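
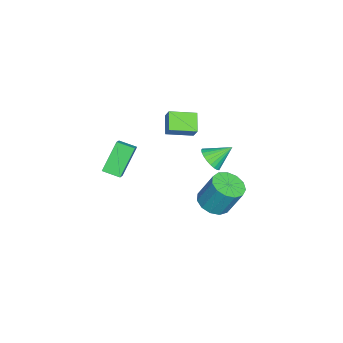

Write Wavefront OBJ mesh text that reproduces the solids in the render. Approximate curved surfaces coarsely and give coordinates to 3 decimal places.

v 4.006 -3.648 0.153
v 2.784 -3.077 1.789
v 4.105 -2.583 -0.144
v 2.883 -2.013 1.492
v 4.957 -3.547 0.828
v 3.735 -2.977 2.464
v 5.056 -2.483 0.531
v 3.834 -1.912 2.167
v 0.457 1.763 -0.984
v 1.271 2.121 -1.02
v -0.017 2.937 -0.056
v 1.118 2.273 -1.292
v 0.864 2.348 -1.517
v 0.548 2.334 -1.66
v 0.219 2.233 -1.701
v -0.075 2.06 -1.632
v -0.287 1.842 -1.465
v -0.386 1.612 -1.225
v -0.357 1.405 -0.947
v -0.204 1.252 -0.676
v 0.05 1.177 -0.451
v 0.366 1.192 -0.307
v 0.696 1.293 -0.267
v 0.989 1.465 -0.335
v 1.202 1.683 -0.503
v 1.301 1.913 -0.743
v 1.799 -0.622 3.625
v 2.234 -0.306 4.397
v 1.26 0.885 3.313
v 1.695 1.2 4.085
v 2.885 -0.38 2.915
v 3.32 -0.065 3.687
v 2.346 1.126 2.603
v 2.781 1.442 3.375
v 0.68 2.013 -4.694
v 1.615 1.488 -4.499
v 1.734 2.401 -2.611
v 0.8 2.927 -2.806
v 1.768 2.02 -4.765
v 1.887 2.933 -2.878
v 1.575 2.549 -5.009
v 1.695 3.462 -3.122
v 1.099 2.909 -5.153
v 1.218 3.822 -3.266
v 0.489 2.984 -5.151
v 0.608 3.897 -3.264
v -0.06 2.751 -5.004
v 0.06 3.664 -3.116
v -0.374 2.284 -4.758
v -0.254 3.197 -2.871
v -0.353 1.731 -4.492
v -0.234 2.644 -2.604
v -0.004 1.268 -4.29
v 0.115 2.181 -2.402
v 0.562 1.041 -4.216
v 0.681 1.954 -2.328
v 1.166 1.123 -4.294
v 1.285 2.036 -2.406
f 2 4 1
f 5 2 1
f 1 4 3
f 3 5 1
f 2 8 4
f 6 2 5
f 6 8 2
f 4 8 3
f 7 5 3
f 3 8 7
f 7 6 5
f 8 6 7
f 10 9 12
f 10 12 11
f 12 9 13
f 12 13 11
f 13 9 14
f 13 14 11
f 14 9 15
f 14 15 11
f 15 9 16
f 15 16 11
f 16 9 17
f 16 17 11
f 17 9 18
f 17 18 11
f 18 9 19
f 18 19 11
f 19 9 20
f 19 20 11
f 20 9 21
f 20 21 11
f 21 9 22
f 21 22 11
f 22 9 23
f 22 23 11
f 23 9 24
f 23 24 11
f 24 9 25
f 24 25 11
f 25 9 26
f 25 26 11
f 26 9 10
f 26 10 11
f 28 30 27
f 31 28 27
f 27 30 29
f 29 31 27
f 28 34 30
f 32 28 31
f 32 34 28
f 30 34 29
f 33 31 29
f 29 34 33
f 33 32 31
f 34 32 33
f 36 35 39
f 36 39 37
f 37 39 40
f 37 40 38
f 39 35 41
f 39 41 40
f 40 41 42
f 40 42 38
f 41 35 43
f 41 43 42
f 42 43 44
f 42 44 38
f 43 35 45
f 43 45 44
f 44 45 46
f 44 46 38
f 45 35 47
f 45 47 46
f 46 47 48
f 46 48 38
f 47 35 49
f 47 49 48
f 48 49 50
f 48 50 38
f 49 35 51
f 49 51 50
f 50 51 52
f 50 52 38
f 51 35 53
f 51 53 52
f 52 53 54
f 52 54 38
f 53 35 55
f 53 55 54
f 54 55 56
f 54 56 38
f 55 35 57
f 55 57 56
f 56 57 58
f 56 58 38
f 57 35 36
f 57 36 58
f 58 36 37
f 58 37 38



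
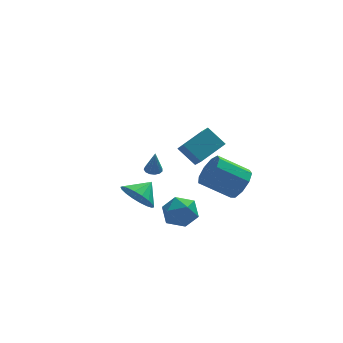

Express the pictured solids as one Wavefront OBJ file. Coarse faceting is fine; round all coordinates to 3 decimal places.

v 1.002 2.601 -0.58
v 1.462 2.387 -0.639
v 1.078 2.379 0.82
v 1.507 2.668 -0.597
v 1.393 2.927 -0.55
v 1.154 3.083 -0.512
v 0.867 3.085 -0.497
v 0.623 2.934 -0.507
v 0.499 2.677 -0.541
v 0.535 2.395 -0.587
v 0.719 2.179 -0.632
v 0.993 2.097 -0.659
v 1.27 2.174 -0.662
v -0.857 -3.135 1.269
v -0.15 -3.325 0.503
v -0.003 -2.545 1.911
v -0.337 -2.912 0.373
v -0.627 -2.544 0.42
v -0.963 -2.292 0.635
v -1.278 -2.207 0.977
v -1.509 -2.306 1.376
v -1.611 -2.569 1.753
v -1.564 -2.945 2.036
v -1.377 -3.357 2.166
v -1.086 -3.726 2.119
v -0.751 -3.978 1.903
v -0.436 -4.063 1.562
v -0.205 -3.964 1.163
v -0.102 -3.7 0.785
v 2.385 2.888 0.736
v 2.537 2.05 1.508
v 3.9 3.767 1.391
v 4.052 2.929 2.164
v 3.208 2.171 -0.204
v 3.36 1.333 0.569
v 4.723 3.05 0.452
v 4.875 2.212 1.224
v 1.402 -2.481 0.262
v 2.045 -3.006 -0.383
v 0.535 -3.914 0.563
v 1.178 -4.439 -0.082
v 1.537 -4.077 0.837
v 2.073 -3.191 0.651
v 0.507 -3.729 -0.471
v 1.043 -2.843 -0.657
v 1.492 -3.777 -0.837
v 2.129 -3.992 -0.028
v 0.451 -2.928 0.208
v 1.088 -3.143 1.017
v 4.301 -3.943 2.109
v 4.853 -3.432 2.768
v 3.271 -3.067 3.811
v 2.719 -3.577 3.151
v 4.627 -3.012 2.278
v 3.045 -2.647 3.32
v 4.248 -3.028 1.708
v 2.666 -2.663 2.751
v 3.894 -3.471 1.326
v 2.312 -3.106 2.369
v 3.731 -4.135 1.31
v 2.148 -3.77 2.353
v 3.834 -4.709 1.668
v 2.252 -4.344 2.711
v 4.156 -4.924 2.232
v 2.573 -4.559 3.274
v 4.546 -4.68 2.738
v 2.963 -4.315 3.781
v 4.821 -4.091 2.95
v 3.239 -3.726 3.993
f 2 1 4
f 2 4 3
f 4 1 5
f 4 5 3
f 5 1 6
f 5 6 3
f 6 1 7
f 6 7 3
f 7 1 8
f 7 8 3
f 8 1 9
f 8 9 3
f 9 1 10
f 9 10 3
f 10 1 11
f 10 11 3
f 11 1 12
f 11 12 3
f 12 1 13
f 12 13 3
f 13 1 2
f 13 2 3
f 15 14 17
f 15 17 16
f 17 14 18
f 17 18 16
f 18 14 19
f 18 19 16
f 19 14 20
f 19 20 16
f 20 14 21
f 20 21 16
f 21 14 22
f 21 22 16
f 22 14 23
f 22 23 16
f 23 14 24
f 23 24 16
f 24 14 25
f 24 25 16
f 25 14 26
f 25 26 16
f 26 14 27
f 26 27 16
f 27 14 28
f 27 28 16
f 28 14 29
f 28 29 16
f 29 14 15
f 29 15 16
f 31 33 30
f 34 31 30
f 30 33 32
f 32 34 30
f 31 37 33
f 35 31 34
f 35 37 31
f 33 37 32
f 36 34 32
f 32 37 36
f 36 35 34
f 37 35 36
f 38 49 43
f 38 43 39
f 38 39 45
f 38 45 48
f 38 48 49
f 39 43 47
f 43 49 42
f 49 48 40
f 48 45 44
f 45 39 46
f 41 47 42
f 41 42 40
f 41 40 44
f 41 44 46
f 41 46 47
f 42 47 43
f 40 42 49
f 44 40 48
f 46 44 45
f 47 46 39
f 51 50 54
f 51 54 52
f 52 54 55
f 52 55 53
f 54 50 56
f 54 56 55
f 55 56 57
f 55 57 53
f 56 50 58
f 56 58 57
f 57 58 59
f 57 59 53
f 58 50 60
f 58 60 59
f 59 60 61
f 59 61 53
f 60 50 62
f 60 62 61
f 61 62 63
f 61 63 53
f 62 50 64
f 62 64 63
f 63 64 65
f 63 65 53
f 64 50 66
f 64 66 65
f 65 66 67
f 65 67 53
f 66 50 68
f 66 68 67
f 67 68 69
f 67 69 53
f 68 50 51
f 68 51 69
f 69 51 52
f 69 52 53



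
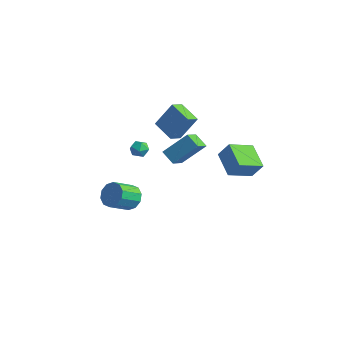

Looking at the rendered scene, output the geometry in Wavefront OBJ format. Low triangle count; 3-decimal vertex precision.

v 3.345 -0.601 2.442
v 3.807 -1.609 2.973
v 2.475 -0.684 3.04
v 2.937 -1.693 3.572
v 4.203 0.533 3.848
v 4.665 -0.476 4.38
v 3.333 0.449 4.447
v 3.795 -0.559 4.978
v 0.363 1.641 2.407
v 0.51 0.779 2.722
v -1.126 1.621 3.046
v -0.979 0.759 3.361
v 1.079 2.381 4.099
v 1.226 1.519 4.414
v -0.41 2.361 4.738
v -0.263 1.499 5.053
v -3.302 0.574 -4.216
v -2.913 0.132 -4.987
v -2.908 -1.316 -4.154
v -3.298 -0.874 -3.384
v -2.465 0.332 -4.642
v -2.46 -1.116 -3.809
v -2.337 0.624 -4.134
v -2.332 -0.823 -3.302
v -2.578 0.897 -3.658
v -2.573 -0.55 -2.826
v -3.096 1.047 -3.395
v -3.091 -0.401 -2.562
v -3.692 1.016 -3.446
v -3.687 -0.432 -2.613
v -4.14 0.816 -3.791
v -4.135 -0.632 -2.958
v -4.268 0.523 -4.298
v -4.263 -0.924 -3.466
v -4.027 0.25 -4.774
v -4.022 -1.197 -3.942
v -3.509 0.101 -5.038
v -3.504 -1.347 -4.205
v 0.686 -1.055 2.35
v 1.106 -1.28 2.811
v 0.014 -1.86 2.569
v 0.434 -2.085 3.03
v 0.109 -1.515 3.127
v 0.525 -1.018 2.991
v 0.595 -2.122 2.389
v 1.011 -1.625 2.253
v 1.049 -1.939 2.835
v 0.749 -1.564 3.291
v 0.371 -1.576 2.089
v 0.071 -1.201 2.545
v 2.508 2.796 1.559
v 3.188 3.079 2.63
v 2.737 4.461 0.974
v 3.417 4.744 2.044
v 4.083 2.276 0.696
v 4.763 2.559 1.766
v 4.312 3.941 0.11
v 4.992 4.224 1.181
f 2 4 1
f 5 2 1
f 1 4 3
f 3 5 1
f 2 8 4
f 6 2 5
f 6 8 2
f 4 8 3
f 7 5 3
f 3 8 7
f 7 6 5
f 8 6 7
f 10 12 9
f 13 10 9
f 9 12 11
f 11 13 9
f 10 16 12
f 14 10 13
f 14 16 10
f 12 16 11
f 15 13 11
f 11 16 15
f 15 14 13
f 16 14 15
f 18 17 21
f 18 21 19
f 19 21 22
f 19 22 20
f 21 17 23
f 21 23 22
f 22 23 24
f 22 24 20
f 23 17 25
f 23 25 24
f 24 25 26
f 24 26 20
f 25 17 27
f 25 27 26
f 26 27 28
f 26 28 20
f 27 17 29
f 27 29 28
f 28 29 30
f 28 30 20
f 29 17 31
f 29 31 30
f 30 31 32
f 30 32 20
f 31 17 33
f 31 33 32
f 32 33 34
f 32 34 20
f 33 17 35
f 33 35 34
f 34 35 36
f 34 36 20
f 35 17 37
f 35 37 36
f 36 37 38
f 36 38 20
f 37 17 18
f 37 18 38
f 38 18 19
f 38 19 20
f 39 50 44
f 39 44 40
f 39 40 46
f 39 46 49
f 39 49 50
f 40 44 48
f 44 50 43
f 50 49 41
f 49 46 45
f 46 40 47
f 42 48 43
f 42 43 41
f 42 41 45
f 42 45 47
f 42 47 48
f 43 48 44
f 41 43 50
f 45 41 49
f 47 45 46
f 48 47 40
f 52 54 51
f 55 52 51
f 51 54 53
f 53 55 51
f 52 58 54
f 56 52 55
f 56 58 52
f 54 58 53
f 57 55 53
f 53 58 57
f 57 56 55
f 58 56 57



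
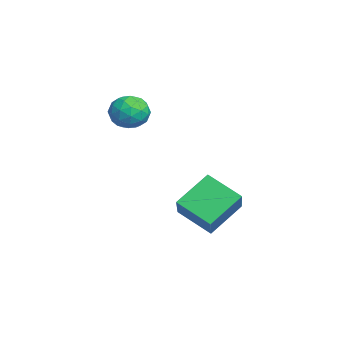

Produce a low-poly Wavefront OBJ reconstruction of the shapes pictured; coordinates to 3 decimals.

v -3.402 0.145 0.857
v -3.041 -0.074 1.585
v -2.919 -0.986 0.275
v -2.558 -1.205 1.003
v -3.396 -1.214 0.93
v -3.694 -0.514 1.29
v -2.266 -0.546 0.57
v -2.564 0.154 0.93
v -2.338 -0.501 1.407
v -3.037 -0.914 1.629
v -2.923 -0.146 0.231
v -3.622 -0.559 0.453
v -3.264 0.135 1.272
v -2.696 -1.195 0.588
v -3.188 -1.2 0.545
v -2.976 -1.329 0.973
v -3.648 -0.124 1.099
v -3.436 -0.253 1.526
v -3.644 -0.923 1.142
v -2.524 -0.807 0.334
v -2.312 -0.936 0.761
v -2.984 0.269 0.887
v -2.772 0.14 1.315
v -2.316 -0.137 0.718
v -2.639 -0.245 1.595
v -2.355 -0.91 1.253
v -2.183 -0.522 0.999
v -2.359 -0.111 1.21
v -3.049 -0.488 1.726
v -2.765 -1.153 1.384
v -3.258 -1.158 1.341
v -3.433 -0.747 1.553
v -2.636 -0.739 1.622
v -3.195 0.093 0.476
v -2.911 -0.572 0.134
v -2.527 -0.313 0.307
v -2.702 0.098 0.519
v -3.605 -0.15 0.607
v -3.321 -0.815 0.265
v -3.601 -0.949 0.65
v -3.777 -0.538 0.861
v -3.324 -0.321 0.238
v -1.328 1.12 -3.596
v 0.091 0.944 -2.47
v -2.014 2.323 -2.543
v -0.595 2.148 -1.417
v -0.545 2.272 -4.403
v 0.874 2.097 -3.277
v -1.231 3.476 -3.35
v 0.188 3.3 -2.224
f 1 38 17
f 38 12 41
f 17 41 6
f 38 41 17
f 1 17 13
f 17 6 18
f 13 18 2
f 17 18 13
f 1 13 22
f 13 2 23
f 22 23 8
f 13 23 22
f 1 22 34
f 22 8 37
f 34 37 11
f 22 37 34
f 1 34 38
f 34 11 42
f 38 42 12
f 34 42 38
f 2 18 29
f 18 6 32
f 29 32 10
f 18 32 29
f 6 41 19
f 41 12 40
f 19 40 5
f 41 40 19
f 12 42 39
f 42 11 35
f 39 35 3
f 42 35 39
f 11 37 36
f 37 8 24
f 36 24 7
f 37 24 36
f 8 23 28
f 23 2 25
f 28 25 9
f 23 25 28
f 4 30 16
f 30 10 31
f 16 31 5
f 30 31 16
f 4 16 14
f 16 5 15
f 14 15 3
f 16 15 14
f 4 14 21
f 14 3 20
f 21 20 7
f 14 20 21
f 4 21 26
f 21 7 27
f 26 27 9
f 21 27 26
f 4 26 30
f 26 9 33
f 30 33 10
f 26 33 30
f 5 31 19
f 31 10 32
f 19 32 6
f 31 32 19
f 3 15 39
f 15 5 40
f 39 40 12
f 15 40 39
f 7 20 36
f 20 3 35
f 36 35 11
f 20 35 36
f 9 27 28
f 27 7 24
f 28 24 8
f 27 24 28
f 10 33 29
f 33 9 25
f 29 25 2
f 33 25 29
f 44 46 43
f 47 44 43
f 43 46 45
f 45 47 43
f 44 50 46
f 48 44 47
f 48 50 44
f 46 50 45
f 49 47 45
f 45 50 49
f 49 48 47
f 50 48 49



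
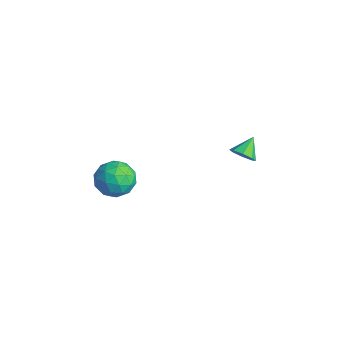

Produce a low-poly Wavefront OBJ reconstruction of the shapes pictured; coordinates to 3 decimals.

v -2.573 -2.498 0.137
v -1.575 -2.743 0.595
v -2.825 -4.257 -0.255
v -1.827 -4.502 0.203
v -2.679 -4.166 0.857
v -2.524 -3.079 1.099
v -1.876 -3.921 -0.759
v -1.721 -2.834 -0.517
v -1.145 -3.623 0.042
v -1.641 -3.774 1.04
v -2.759 -3.226 -0.7
v -3.255 -3.377 0.298
v -2.052 -2.466 0.4
v -2.348 -4.534 -0.06
v -2.849 -4.337 0.324
v -2.263 -4.481 0.593
v -2.609 -2.663 0.696
v -2.023 -2.807 0.966
v -2.672 -3.644 1.119
v -2.377 -4.193 -0.626
v -1.791 -4.337 -0.356
v -2.137 -2.519 -0.253
v -1.551 -2.663 0.016
v -1.728 -3.356 -0.779
v -1.212 -3.127 0.345
v -1.361 -4.161 0.114
v -1.39 -3.82 -0.451
v -1.298 -3.181 -0.309
v -1.504 -3.216 0.932
v -1.652 -4.25 0.701
v -2.153 -4.053 1.085
v -2.062 -3.413 1.227
v -1.251 -3.733 0.606
v -2.748 -2.75 -0.361
v -2.896 -3.784 -0.592
v -2.338 -3.587 -0.887
v -2.247 -2.947 -0.745
v -3.039 -2.839 0.226
v -3.188 -3.873 -0.005
v -3.102 -3.819 0.649
v -3.01 -3.18 0.791
v -3.149 -3.267 -0.266
v -0.773 2.847 0.416
v -0.105 3.009 0.659
v -1.247 3.733 1.124
v -0.243 3.3 0.203
v -0.691 3.326 -0.129
v -1.188 3.071 -0.142
v -1.442 2.684 0.172
v -1.304 2.393 0.628
v -0.855 2.367 0.96
v -0.358 2.623 0.973
f 1 38 17
f 38 12 41
f 17 41 6
f 38 41 17
f 1 17 13
f 17 6 18
f 13 18 2
f 17 18 13
f 1 13 22
f 13 2 23
f 22 23 8
f 13 23 22
f 1 22 34
f 22 8 37
f 34 37 11
f 22 37 34
f 1 34 38
f 34 11 42
f 38 42 12
f 34 42 38
f 2 18 29
f 18 6 32
f 29 32 10
f 18 32 29
f 6 41 19
f 41 12 40
f 19 40 5
f 41 40 19
f 12 42 39
f 42 11 35
f 39 35 3
f 42 35 39
f 11 37 36
f 37 8 24
f 36 24 7
f 37 24 36
f 8 23 28
f 23 2 25
f 28 25 9
f 23 25 28
f 4 30 16
f 30 10 31
f 16 31 5
f 30 31 16
f 4 16 14
f 16 5 15
f 14 15 3
f 16 15 14
f 4 14 21
f 14 3 20
f 21 20 7
f 14 20 21
f 4 21 26
f 21 7 27
f 26 27 9
f 21 27 26
f 4 26 30
f 26 9 33
f 30 33 10
f 26 33 30
f 5 31 19
f 31 10 32
f 19 32 6
f 31 32 19
f 3 15 39
f 15 5 40
f 39 40 12
f 15 40 39
f 7 20 36
f 20 3 35
f 36 35 11
f 20 35 36
f 9 27 28
f 27 7 24
f 28 24 8
f 27 24 28
f 10 33 29
f 33 9 25
f 29 25 2
f 33 25 29
f 44 43 46
f 44 46 45
f 46 43 47
f 46 47 45
f 47 43 48
f 47 48 45
f 48 43 49
f 48 49 45
f 49 43 50
f 49 50 45
f 50 43 51
f 50 51 45
f 51 43 52
f 51 52 45
f 52 43 44
f 52 44 45



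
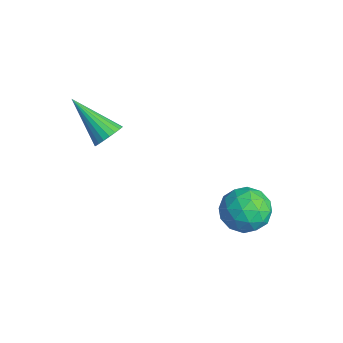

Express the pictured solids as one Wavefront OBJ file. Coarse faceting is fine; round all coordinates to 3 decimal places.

v -0.347 4.647 -1.812
v 0.533 4.611 -2.157
v -0.073 3.389 -0.983
v 0.807 3.353 -1.328
v 0.559 4.047 -0.734
v 0.39 4.824 -1.246
v 0.07 3.176 -1.894
v -0.099 3.953 -2.406
v 0.791 3.702 -2.208
v 1.094 4.241 -1.49
v -0.634 3.759 -1.65
v -0.331 4.298 -0.932
v 0.069 4.74 -2.057
v 0.391 3.26 -1.083
v 0.245 3.668 -0.734
v 0.763 3.647 -0.936
v -0.015 4.865 -1.522
v 0.502 4.844 -1.724
v 0.518 4.512 -0.888
v -0.042 3.156 -1.416
v 0.475 3.135 -1.618
v -0.303 4.353 -2.204
v 0.215 4.332 -2.406
v -0.058 3.488 -2.252
v 0.738 4.184 -2.29
v 0.899 3.445 -1.803
v 0.466 3.341 -2.135
v 0.366 3.798 -2.436
v 0.916 4.501 -1.868
v 1.077 3.761 -1.381
v 0.931 4.169 -1.032
v 0.832 4.626 -1.333
v 1.067 3.966 -1.898
v -0.617 4.239 -1.759
v -0.456 3.499 -1.272
v -0.372 3.374 -1.807
v -0.471 3.831 -2.108
v -0.439 4.555 -1.337
v -0.278 3.816 -0.85
v 0.094 4.202 -0.704
v -0.006 4.659 -1.005
v -0.607 4.034 -1.242
v -2.174 0.137 1.651
v -1.756 0.018 2.049
v -3.486 -0.657 2.789
v -1.83 0.241 2.119
v -1.964 0.446 2.108
v -2.135 0.598 2.018
v -2.312 0.67 1.864
v -2.465 0.65 1.674
v -2.568 0.542 1.479
v -2.603 0.363 1.314
v -2.564 0.146 1.208
v -2.457 -0.073 1.178
v -2.302 -0.255 1.229
v -2.124 -0.37 1.354
v -1.955 -0.397 1.53
v -1.824 -0.331 1.727
v -1.754 -0.185 1.91
f 1 38 17
f 38 12 41
f 17 41 6
f 38 41 17
f 1 17 13
f 17 6 18
f 13 18 2
f 17 18 13
f 1 13 22
f 13 2 23
f 22 23 8
f 13 23 22
f 1 22 34
f 22 8 37
f 34 37 11
f 22 37 34
f 1 34 38
f 34 11 42
f 38 42 12
f 34 42 38
f 2 18 29
f 18 6 32
f 29 32 10
f 18 32 29
f 6 41 19
f 41 12 40
f 19 40 5
f 41 40 19
f 12 42 39
f 42 11 35
f 39 35 3
f 42 35 39
f 11 37 36
f 37 8 24
f 36 24 7
f 37 24 36
f 8 23 28
f 23 2 25
f 28 25 9
f 23 25 28
f 4 30 16
f 30 10 31
f 16 31 5
f 30 31 16
f 4 16 14
f 16 5 15
f 14 15 3
f 16 15 14
f 4 14 21
f 14 3 20
f 21 20 7
f 14 20 21
f 4 21 26
f 21 7 27
f 26 27 9
f 21 27 26
f 4 26 30
f 26 9 33
f 30 33 10
f 26 33 30
f 5 31 19
f 31 10 32
f 19 32 6
f 31 32 19
f 3 15 39
f 15 5 40
f 39 40 12
f 15 40 39
f 7 20 36
f 20 3 35
f 36 35 11
f 20 35 36
f 9 27 28
f 27 7 24
f 28 24 8
f 27 24 28
f 10 33 29
f 33 9 25
f 29 25 2
f 33 25 29
f 44 43 46
f 44 46 45
f 46 43 47
f 46 47 45
f 47 43 48
f 47 48 45
f 48 43 49
f 48 49 45
f 49 43 50
f 49 50 45
f 50 43 51
f 50 51 45
f 51 43 52
f 51 52 45
f 52 43 53
f 52 53 45
f 53 43 54
f 53 54 45
f 54 43 55
f 54 55 45
f 55 43 56
f 55 56 45
f 56 43 57
f 56 57 45
f 57 43 58
f 57 58 45
f 58 43 59
f 58 59 45
f 59 43 44
f 59 44 45



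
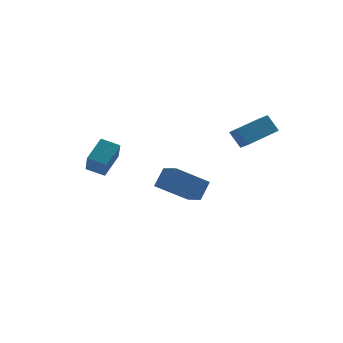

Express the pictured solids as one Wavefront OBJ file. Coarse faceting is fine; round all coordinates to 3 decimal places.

v 2.604 2.686 -3.896
v 0.836 2.946 -2.7
v 2.416 3.987 -4.457
v 0.648 4.247 -3.262
v 3.312 3.193 -2.958
v 1.544 3.453 -1.763
v 3.124 4.494 -3.52
v 1.356 4.754 -2.324
v 2.451 -1.376 2.742
v 2.577 -2.028 3.206
v 4.32 -0.743 3.123
v 4.446 -1.395 3.587
v 2.814 -1.925 1.873
v 2.94 -2.577 2.337
v 4.683 -1.292 2.254
v 4.809 -1.944 2.718
v -3.332 3.358 -0.914
v -3.519 2.511 0.26
v -2.298 4.242 -0.11
v -2.486 3.395 1.063
v -2.534 2.725 -1.243
v -2.722 1.878 -0.07
v -1.501 3.609 -0.44
v -1.688 2.762 0.734
f 2 4 1
f 5 2 1
f 1 4 3
f 3 5 1
f 2 8 4
f 6 2 5
f 6 8 2
f 4 8 3
f 7 5 3
f 3 8 7
f 7 6 5
f 8 6 7
f 10 12 9
f 13 10 9
f 9 12 11
f 11 13 9
f 10 16 12
f 14 10 13
f 14 16 10
f 12 16 11
f 15 13 11
f 11 16 15
f 15 14 13
f 16 14 15
f 18 20 17
f 21 18 17
f 17 20 19
f 19 21 17
f 18 24 20
f 22 18 21
f 22 24 18
f 20 24 19
f 23 21 19
f 19 24 23
f 23 22 21
f 24 22 23



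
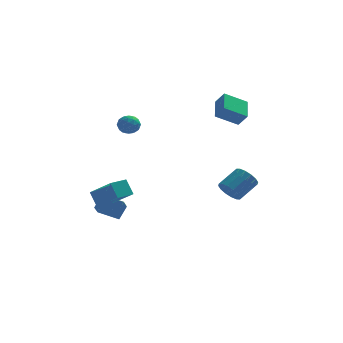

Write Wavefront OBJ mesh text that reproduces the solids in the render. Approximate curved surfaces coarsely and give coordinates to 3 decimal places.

v -2.645 0.969 2.667
v -2.323 0.616 3.171
v -3.017 0.004 2.229
v -2.695 -0.349 2.733
v -3.246 0.045 2.883
v -3.016 0.641 3.154
v -2.324 -0.021 2.246
v -2.094 0.575 2.517
v -2.124 0.004 2.911
v -2.694 0.045 3.304
v -2.646 0.575 2.096
v -3.216 0.616 2.489
v -2.452 0.877 2.957
v -2.888 -0.257 2.443
v -3.212 -0.026 2.531
v -3.023 -0.233 2.827
v -2.859 0.892 2.947
v -2.67 0.685 3.243
v -3.212 0.349 3.074
v -2.67 -0.065 2.157
v -2.481 -0.272 2.453
v -2.317 0.853 2.573
v -2.128 0.646 2.869
v -2.128 0.271 2.326
v -2.145 0.31 3.1
v -2.364 -0.257 2.843
v -2.146 -0.064 2.557
v -2.011 0.286 2.716
v -2.48 0.335 3.332
v -2.699 -0.233 3.075
v -3.023 -0.001 3.163
v -2.888 0.349 3.322
v -2.364 -0.025 3.179
v -2.641 0.853 2.325
v -2.86 0.285 2.068
v -2.452 0.271 2.078
v -2.317 0.621 2.237
v -2.976 0.877 2.557
v -3.195 0.31 2.3
v -3.329 0.334 2.684
v -3.194 0.684 2.843
v -2.976 0.645 2.221
v 2.876 0.754 -2.586
v 3.282 0.955 -3.258
v 4.29 1.767 -2.405
v 3.884 1.566 -1.734
v 2.997 1.258 -3.209
v 4.004 2.07 -2.356
v 2.679 1.426 -2.993
v 3.686 2.238 -2.14
v 2.414 1.414 -2.668
v 3.421 2.226 -1.816
v 2.273 1.225 -2.322
v 3.28 2.037 -1.469
v 2.293 0.91 -2.046
v 3.301 1.722 -1.193
v 2.47 0.553 -1.915
v 3.478 1.365 -1.062
v 2.756 0.25 -1.964
v 3.763 1.062 -1.111
v 3.074 0.082 -2.18
v 4.081 0.894 -1.327
v 3.339 0.094 -2.504
v 4.346 0.906 -1.652
v 3.48 0.283 -2.851
v 4.487 1.095 -1.998
v 3.459 0.598 -3.127
v 4.467 1.41 -2.274
v -4.657 -3.427 -0.958
v -3.5 -4.773 0.256
v -3.867 -2.751 -0.961
v -2.71 -4.097 0.253
v -4.27 -3.883 -1.833
v -3.113 -5.229 -0.619
v -3.48 -3.207 -1.836
v -2.323 -4.553 -0.622
v 3.398 2.376 1.975
v 2.078 2.089 2.714
v 3.449 3.806 2.623
v 2.129 3.518 3.361
v 3.891 2.022 2.719
v 2.571 1.734 3.457
v 3.942 3.451 3.366
v 2.622 3.164 4.105
v -3.233 -0.152 -4.348
v -3.359 -1.335 -3.501
v -4.433 0.247 -3.969
v -4.559 -0.935 -3.122
v -2.821 0.355 -3.578
v -2.947 -0.827 -2.731
v -4.021 0.755 -3.199
v -4.147 -0.428 -2.352
f 1 38 17
f 38 12 41
f 17 41 6
f 38 41 17
f 1 17 13
f 17 6 18
f 13 18 2
f 17 18 13
f 1 13 22
f 13 2 23
f 22 23 8
f 13 23 22
f 1 22 34
f 22 8 37
f 34 37 11
f 22 37 34
f 1 34 38
f 34 11 42
f 38 42 12
f 34 42 38
f 2 18 29
f 18 6 32
f 29 32 10
f 18 32 29
f 6 41 19
f 41 12 40
f 19 40 5
f 41 40 19
f 12 42 39
f 42 11 35
f 39 35 3
f 42 35 39
f 11 37 36
f 37 8 24
f 36 24 7
f 37 24 36
f 8 23 28
f 23 2 25
f 28 25 9
f 23 25 28
f 4 30 16
f 30 10 31
f 16 31 5
f 30 31 16
f 4 16 14
f 16 5 15
f 14 15 3
f 16 15 14
f 4 14 21
f 14 3 20
f 21 20 7
f 14 20 21
f 4 21 26
f 21 7 27
f 26 27 9
f 21 27 26
f 4 26 30
f 26 9 33
f 30 33 10
f 26 33 30
f 5 31 19
f 31 10 32
f 19 32 6
f 31 32 19
f 3 15 39
f 15 5 40
f 39 40 12
f 15 40 39
f 7 20 36
f 20 3 35
f 36 35 11
f 20 35 36
f 9 27 28
f 27 7 24
f 28 24 8
f 27 24 28
f 10 33 29
f 33 9 25
f 29 25 2
f 33 25 29
f 44 43 47
f 44 47 45
f 45 47 48
f 45 48 46
f 47 43 49
f 47 49 48
f 48 49 50
f 48 50 46
f 49 43 51
f 49 51 50
f 50 51 52
f 50 52 46
f 51 43 53
f 51 53 52
f 52 53 54
f 52 54 46
f 53 43 55
f 53 55 54
f 54 55 56
f 54 56 46
f 55 43 57
f 55 57 56
f 56 57 58
f 56 58 46
f 57 43 59
f 57 59 58
f 58 59 60
f 58 60 46
f 59 43 61
f 59 61 60
f 60 61 62
f 60 62 46
f 61 43 63
f 61 63 62
f 62 63 64
f 62 64 46
f 63 43 65
f 63 65 64
f 64 65 66
f 64 66 46
f 65 43 67
f 65 67 66
f 66 67 68
f 66 68 46
f 67 43 44
f 67 44 68
f 68 44 45
f 68 45 46
f 70 72 69
f 73 70 69
f 69 72 71
f 71 73 69
f 70 76 72
f 74 70 73
f 74 76 70
f 72 76 71
f 75 73 71
f 71 76 75
f 75 74 73
f 76 74 75
f 78 80 77
f 81 78 77
f 77 80 79
f 79 81 77
f 78 84 80
f 82 78 81
f 82 84 78
f 80 84 79
f 83 81 79
f 79 84 83
f 83 82 81
f 84 82 83
f 86 88 85
f 89 86 85
f 85 88 87
f 87 89 85
f 86 92 88
f 90 86 89
f 90 92 86
f 88 92 87
f 91 89 87
f 87 92 91
f 91 90 89
f 92 90 91



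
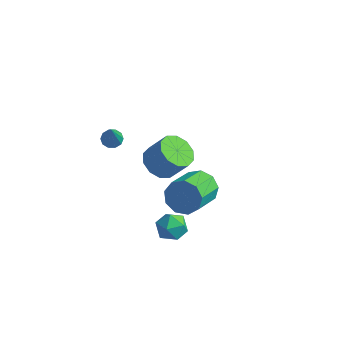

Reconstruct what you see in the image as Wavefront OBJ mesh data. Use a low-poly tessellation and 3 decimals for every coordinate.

v -3.114 -2.4 2.788
v -2.558 -2.384 2.623
v -2.566 -3.22 4.552
v -2.633 -2.076 2.79
v -2.892 -1.891 2.956
v -3.235 -1.901 3.058
v -3.533 -2.102 3.057
v -3.67 -2.417 2.954
v -3.595 -2.725 2.787
v -3.336 -2.909 2.621
v -2.993 -2.899 2.519
v -2.696 -2.699 2.52
v -2.75 1.242 -2.168
v -2.129 0.382 -2.415
v -1.188 0.678 -1.08
v -1.81 1.538 -0.832
v -1.867 0.922 -2.72
v -0.926 1.218 -1.384
v -1.942 1.585 -2.813
v -1.001 1.881 -1.478
v -2.326 2.117 -2.66
v -1.386 2.413 -1.325
v -2.873 2.314 -2.319
v -1.932 2.61 -0.984
v -3.372 2.102 -1.92
v -2.431 2.398 -0.585
v -3.634 1.562 -1.616
v -2.693 1.858 -0.28
v -3.559 0.899 -1.522
v -2.618 1.195 -0.187
v -3.174 0.367 -1.675
v -2.234 0.663 -0.34
v -2.628 0.17 -2.016
v -1.687 0.466 -0.681
v 1.431 -1.275 0.355
v 1.97 -1.61 -0.456
v 2.227 -3.499 0.493
v 1.689 -3.165 1.305
v 2.402 -1.314 0.014
v 2.66 -3.204 0.964
v 2.381 -1.001 0.645
v 2.638 -2.89 1.594
v 1.915 -0.815 1.14
v 2.172 -2.705 2.089
v 1.223 -0.845 1.268
v 1.48 -2.735 2.217
v 0.628 -1.077 0.969
v 0.886 -2.966 1.918
v 0.409 -1.401 0.383
v 0.667 -3.29 1.332
v 0.669 -1.666 -0.216
v 0.926 -3.556 0.733
v 1.285 -1.749 -0.547
v 1.542 -3.638 0.402
v 0.44 -1.251 -2.772
v 0.977 -1.997 -2.596
v -0.457 -2.103 -3.644
v 0.08 -2.849 -3.468
v -0.445 -2.479 -2.787
v 0.11 -1.953 -2.248
v 0.41 -2.147 -3.992
v 0.965 -1.621 -3.453
v 0.959 -2.551 -3.35
v 0.43 -2.756 -2.606
v 0.09 -1.344 -3.634
v -0.439 -1.549 -2.89
f 2 1 4
f 2 4 3
f 4 1 5
f 4 5 3
f 5 1 6
f 5 6 3
f 6 1 7
f 6 7 3
f 7 1 8
f 7 8 3
f 8 1 9
f 8 9 3
f 9 1 10
f 9 10 3
f 10 1 11
f 10 11 3
f 11 1 12
f 11 12 3
f 12 1 2
f 12 2 3
f 14 13 17
f 14 17 15
f 15 17 18
f 15 18 16
f 17 13 19
f 17 19 18
f 18 19 20
f 18 20 16
f 19 13 21
f 19 21 20
f 20 21 22
f 20 22 16
f 21 13 23
f 21 23 22
f 22 23 24
f 22 24 16
f 23 13 25
f 23 25 24
f 24 25 26
f 24 26 16
f 25 13 27
f 25 27 26
f 26 27 28
f 26 28 16
f 27 13 29
f 27 29 28
f 28 29 30
f 28 30 16
f 29 13 31
f 29 31 30
f 30 31 32
f 30 32 16
f 31 13 33
f 31 33 32
f 32 33 34
f 32 34 16
f 33 13 14
f 33 14 34
f 34 14 15
f 34 15 16
f 36 35 39
f 36 39 37
f 37 39 40
f 37 40 38
f 39 35 41
f 39 41 40
f 40 41 42
f 40 42 38
f 41 35 43
f 41 43 42
f 42 43 44
f 42 44 38
f 43 35 45
f 43 45 44
f 44 45 46
f 44 46 38
f 45 35 47
f 45 47 46
f 46 47 48
f 46 48 38
f 47 35 49
f 47 49 48
f 48 49 50
f 48 50 38
f 49 35 51
f 49 51 50
f 50 51 52
f 50 52 38
f 51 35 53
f 51 53 52
f 52 53 54
f 52 54 38
f 53 35 36
f 53 36 54
f 54 36 37
f 54 37 38
f 55 66 60
f 55 60 56
f 55 56 62
f 55 62 65
f 55 65 66
f 56 60 64
f 60 66 59
f 66 65 57
f 65 62 61
f 62 56 63
f 58 64 59
f 58 59 57
f 58 57 61
f 58 61 63
f 58 63 64
f 59 64 60
f 57 59 66
f 61 57 65
f 63 61 62
f 64 63 56



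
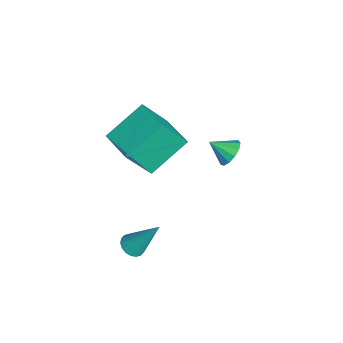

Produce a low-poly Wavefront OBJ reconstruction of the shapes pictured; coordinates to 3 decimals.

v -2.73 2.347 -0.147
v -2.125 2.048 -0.397
v -2.91 1.453 0.487
v -2.02 2.261 -0.067
v -2.141 2.501 0.237
v -2.449 2.692 0.419
v -2.846 2.773 0.421
v -3.207 2.719 0.243
v -3.416 2.547 -0.058
v -3.408 2.311 -0.388
v -3.184 2.087 -0.642
v -2.817 1.944 -0.738
v -2.422 1.93 -0.647
v -2.123 -0.327 2.886
v -1.756 -1.356 4.477
v -0.601 0.459 3.042
v -0.233 -0.571 4.633
v -1.227 -1.829 1.707
v -0.859 -2.859 3.298
v 0.296 -1.044 1.863
v 0.663 -2.073 3.454
v 2.822 -1.876 -0.239
v 3.339 -1.738 -0.435
v 3.178 -0.804 1.459
v 3.194 -1.55 -0.523
v 2.974 -1.426 -0.555
v 2.725 -1.392 -0.524
v 2.495 -1.453 -0.437
v 2.329 -1.598 -0.311
v 2.261 -1.798 -0.171
v 2.304 -2.013 -0.044
v 2.45 -2.202 0.044
v 2.669 -2.325 0.076
v 2.918 -2.36 0.046
v 3.149 -2.299 -0.041
v 3.314 -2.154 -0.168
v 3.382 -1.954 -0.308
f 2 1 4
f 2 4 3
f 4 1 5
f 4 5 3
f 5 1 6
f 5 6 3
f 6 1 7
f 6 7 3
f 7 1 8
f 7 8 3
f 8 1 9
f 8 9 3
f 9 1 10
f 9 10 3
f 10 1 11
f 10 11 3
f 11 1 12
f 11 12 3
f 12 1 13
f 12 13 3
f 13 1 2
f 13 2 3
f 15 17 14
f 18 15 14
f 14 17 16
f 16 18 14
f 15 21 17
f 19 15 18
f 19 21 15
f 17 21 16
f 20 18 16
f 16 21 20
f 20 19 18
f 21 19 20
f 23 22 25
f 23 25 24
f 25 22 26
f 25 26 24
f 26 22 27
f 26 27 24
f 27 22 28
f 27 28 24
f 28 22 29
f 28 29 24
f 29 22 30
f 29 30 24
f 30 22 31
f 30 31 24
f 31 22 32
f 31 32 24
f 32 22 33
f 32 33 24
f 33 22 34
f 33 34 24
f 34 22 35
f 34 35 24
f 35 22 36
f 35 36 24
f 36 22 37
f 36 37 24
f 37 22 23
f 37 23 24



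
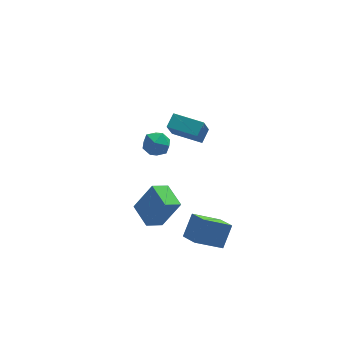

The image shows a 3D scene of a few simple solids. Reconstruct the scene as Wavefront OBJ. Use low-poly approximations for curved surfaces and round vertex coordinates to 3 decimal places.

v -1.45 3.628 -1.212
v -0.637 3.863 -0.742
v -1.043 2.117 -1.158
v -0.23 2.352 -0.688
v -1.088 2.447 -0.25
v -1.339 3.38 -0.283
v -0.341 2.6 -1.617
v -0.592 3.533 -1.65
v 0.048 3.228 -0.993
v -0.414 3.133 -0.147
v -1.266 2.847 -1.753
v -1.728 2.752 -0.907
v 0.317 -1.672 4.037
v 0.877 -1.035 4.528
v -1.112 -0.468 4.106
v -0.552 0.169 4.598
v 0.792 -1.029 2.662
v 1.352 -0.392 3.154
v -0.637 0.175 2.732
v -0.077 0.812 3.223
v -2.57 -1.334 -4.095
v -1.477 -1.424 -2.269
v -2.916 0.275 -3.809
v -1.823 0.185 -1.983
v -1.537 -1.005 -4.697
v -0.444 -1.095 -2.871
v -1.883 0.604 -4.411
v -0.79 0.514 -2.585
v -0.478 -4.112 -3.36
v 0.263 -3.337 -2.186
v -0.835 -2.968 -3.89
v -0.094 -2.193 -2.715
v 1.214 -4.087 -4.445
v 1.955 -3.312 -3.27
v 0.857 -2.943 -4.974
v 1.598 -2.168 -3.8
f 1 12 6
f 1 6 2
f 1 2 8
f 1 8 11
f 1 11 12
f 2 6 10
f 6 12 5
f 12 11 3
f 11 8 7
f 8 2 9
f 4 10 5
f 4 5 3
f 4 3 7
f 4 7 9
f 4 9 10
f 5 10 6
f 3 5 12
f 7 3 11
f 9 7 8
f 10 9 2
f 14 16 13
f 17 14 13
f 13 16 15
f 15 17 13
f 14 20 16
f 18 14 17
f 18 20 14
f 16 20 15
f 19 17 15
f 15 20 19
f 19 18 17
f 20 18 19
f 22 24 21
f 25 22 21
f 21 24 23
f 23 25 21
f 22 28 24
f 26 22 25
f 26 28 22
f 24 28 23
f 27 25 23
f 23 28 27
f 27 26 25
f 28 26 27
f 30 32 29
f 33 30 29
f 29 32 31
f 31 33 29
f 30 36 32
f 34 30 33
f 34 36 30
f 32 36 31
f 35 33 31
f 31 36 35
f 35 34 33
f 36 34 35



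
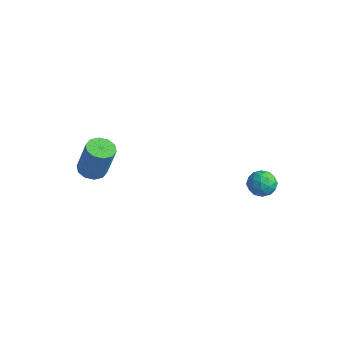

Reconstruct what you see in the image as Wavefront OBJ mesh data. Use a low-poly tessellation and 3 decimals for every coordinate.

v 2.243 4.184 2.196
v 2.627 4.223 2.773
v 2.773 3.237 1.907
v 3.157 3.276 2.484
v 2.479 3.137 2.528
v 2.151 3.722 2.706
v 3.249 3.738 1.974
v 2.921 4.323 2.152
v 3.249 3.948 2.635
v 2.773 3.576 2.978
v 2.627 3.884 1.702
v 2.151 3.512 2.045
v 2.388 4.286 2.51
v 3.012 3.174 2.17
v 2.613 3.092 2.196
v 2.839 3.115 2.535
v 2.108 3.992 2.471
v 2.334 4.015 2.81
v 2.247 3.377 2.665
v 3.066 3.445 1.87
v 3.292 3.468 2.209
v 2.561 4.345 2.145
v 2.787 4.368 2.484
v 3.153 4.083 2.015
v 2.979 4.148 2.768
v 3.291 3.591 2.598
v 3.345 3.863 2.298
v 3.152 4.206 2.403
v 2.7 3.929 2.969
v 3.012 3.373 2.799
v 2.613 3.291 2.825
v 2.42 3.635 2.93
v 3.065 3.767 2.888
v 2.388 4.087 1.881
v 2.7 3.531 1.711
v 2.98 3.825 1.75
v 2.787 4.169 1.855
v 2.109 3.869 2.082
v 2.421 3.312 1.912
v 2.248 3.254 2.277
v 2.055 3.597 2.382
v 2.335 3.693 1.792
v -3.07 -0.775 2.009
v -2.616 -0.316 1.833
v -2.075 -0.205 3.515
v -2.53 -0.665 3.691
v -2.966 -0.118 1.932
v -2.425 -0.007 3.614
v -3.355 -0.171 2.061
v -2.815 -0.061 3.743
v -3.636 -0.455 2.17
v -3.096 -0.345 3.852
v -3.701 -0.862 2.217
v -3.161 -0.751 3.899
v -3.525 -1.235 2.185
v -2.984 -1.124 3.867
v -3.175 -1.433 2.086
v -2.634 -1.322 3.768
v -2.785 -1.379 1.957
v -2.245 -1.269 3.639
v -2.504 -1.095 1.848
v -1.964 -0.985 3.53
v -2.439 -0.689 1.801
v -1.899 -0.578 3.483
f 1 38 17
f 38 12 41
f 17 41 6
f 38 41 17
f 1 17 13
f 17 6 18
f 13 18 2
f 17 18 13
f 1 13 22
f 13 2 23
f 22 23 8
f 13 23 22
f 1 22 34
f 22 8 37
f 34 37 11
f 22 37 34
f 1 34 38
f 34 11 42
f 38 42 12
f 34 42 38
f 2 18 29
f 18 6 32
f 29 32 10
f 18 32 29
f 6 41 19
f 41 12 40
f 19 40 5
f 41 40 19
f 12 42 39
f 42 11 35
f 39 35 3
f 42 35 39
f 11 37 36
f 37 8 24
f 36 24 7
f 37 24 36
f 8 23 28
f 23 2 25
f 28 25 9
f 23 25 28
f 4 30 16
f 30 10 31
f 16 31 5
f 30 31 16
f 4 16 14
f 16 5 15
f 14 15 3
f 16 15 14
f 4 14 21
f 14 3 20
f 21 20 7
f 14 20 21
f 4 21 26
f 21 7 27
f 26 27 9
f 21 27 26
f 4 26 30
f 26 9 33
f 30 33 10
f 26 33 30
f 5 31 19
f 31 10 32
f 19 32 6
f 31 32 19
f 3 15 39
f 15 5 40
f 39 40 12
f 15 40 39
f 7 20 36
f 20 3 35
f 36 35 11
f 20 35 36
f 9 27 28
f 27 7 24
f 28 24 8
f 27 24 28
f 10 33 29
f 33 9 25
f 29 25 2
f 33 25 29
f 44 43 47
f 44 47 45
f 45 47 48
f 45 48 46
f 47 43 49
f 47 49 48
f 48 49 50
f 48 50 46
f 49 43 51
f 49 51 50
f 50 51 52
f 50 52 46
f 51 43 53
f 51 53 52
f 52 53 54
f 52 54 46
f 53 43 55
f 53 55 54
f 54 55 56
f 54 56 46
f 55 43 57
f 55 57 56
f 56 57 58
f 56 58 46
f 57 43 59
f 57 59 58
f 58 59 60
f 58 60 46
f 59 43 61
f 59 61 60
f 60 61 62
f 60 62 46
f 61 43 63
f 61 63 62
f 62 63 64
f 62 64 46
f 63 43 44
f 63 44 64
f 64 44 45
f 64 45 46



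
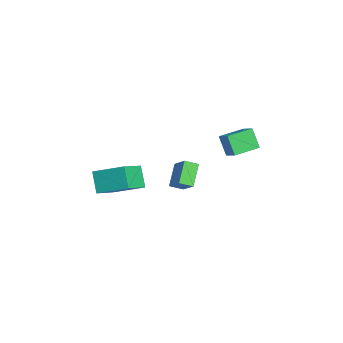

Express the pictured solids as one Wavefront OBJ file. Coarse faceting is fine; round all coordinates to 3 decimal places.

v 1.474 2.756 -0.93
v 1.019 2.359 0.3
v 0.569 4.12 -0.825
v 0.114 3.723 0.405
v 2.186 3.197 -0.525
v 1.731 2.8 0.705
v 1.281 4.561 -0.42
v 0.826 4.164 0.81
v 0.575 -3.59 -2.641
v 1.921 -4.462 -1.941
v 1.28 -1.861 -1.845
v 2.626 -2.733 -1.145
v 1.374 -3.347 -3.875
v 2.72 -4.219 -3.175
v 2.079 -1.618 -3.079
v 3.425 -2.49 -2.379
v 2.876 -0.322 -2.514
v 1.82 -0.027 -1.404
v 2.741 0.438 -2.845
v 1.685 0.733 -1.734
v 3.875 0.207 -1.706
v 2.819 0.502 -0.595
v 3.74 0.967 -2.036
v 2.684 1.262 -0.926
f 2 4 1
f 5 2 1
f 1 4 3
f 3 5 1
f 2 8 4
f 6 2 5
f 6 8 2
f 4 8 3
f 7 5 3
f 3 8 7
f 7 6 5
f 8 6 7
f 10 12 9
f 13 10 9
f 9 12 11
f 11 13 9
f 10 16 12
f 14 10 13
f 14 16 10
f 12 16 11
f 15 13 11
f 11 16 15
f 15 14 13
f 16 14 15
f 18 20 17
f 21 18 17
f 17 20 19
f 19 21 17
f 18 24 20
f 22 18 21
f 22 24 18
f 20 24 19
f 23 21 19
f 19 24 23
f 23 22 21
f 24 22 23



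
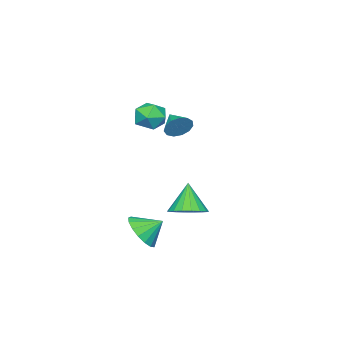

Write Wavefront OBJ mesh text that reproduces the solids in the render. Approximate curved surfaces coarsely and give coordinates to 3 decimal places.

v 2.659 1.304 -3.168
v 3.521 1.732 -2.939
v 2.121 2.036 -2.512
v 3.376 1.969 -3.322
v 3.066 2.054 -3.67
v 2.663 1.967 -3.904
v 2.258 1.729 -3.968
v 1.946 1.393 -3.85
v 1.797 1.037 -3.575
v 1.845 0.742 -3.207
v 2.079 0.576 -2.83
v 2.447 0.577 -2.531
v 2.863 0.744 -2.378
v 3.232 1.04 -2.405
v 3.469 1.397 -2.608
v -3.211 -0.864 0.553
v -2.725 -0.938 1.093
v -3.789 -1.776 0.947
v -3.02 -0.689 1.235
v -3.376 -0.496 1.161
v -3.679 -0.42 0.894
v -3.833 -0.484 0.518
v -3.79 -0.67 0.153
v -3.563 -0.916 -0.085
v -3.224 -1.147 -0.12
v -2.881 -1.287 0.058
v -2.643 -1.293 0.393
v -2.585 -1.163 0.779
v 1.894 3.183 -1.701
v 2.652 3.395 -1.286
v 1.266 2.757 -0.339
v 2.447 3.734 -1.274
v 2.133 3.964 -1.347
v 1.771 4.039 -1.49
v 1.434 3.944 -1.675
v 1.188 3.699 -1.866
v 1.082 3.352 -2.023
v 1.136 2.971 -2.117
v 1.341 2.632 -2.129
v 1.655 2.402 -2.056
v 2.017 2.327 -1.912
v 2.354 2.422 -1.727
v 2.6 2.667 -1.537
v 2.707 3.014 -1.38
v -0.009 0.673 2.625
v 0.373 0.308 1.944
v -0.373 -0.588 3.096
v 0.009 -0.953 2.415
v 0.486 -0.569 3.022
v 0.711 0.211 2.731
v -0.711 -0.491 2.309
v -0.486 0.289 2.018
v -0.06 -0.411 1.748
v 0.679 -0.459 2.189
v -0.679 0.179 2.851
v 0.06 0.131 3.292
f 2 1 4
f 2 4 3
f 4 1 5
f 4 5 3
f 5 1 6
f 5 6 3
f 6 1 7
f 6 7 3
f 7 1 8
f 7 8 3
f 8 1 9
f 8 9 3
f 9 1 10
f 9 10 3
f 10 1 11
f 10 11 3
f 11 1 12
f 11 12 3
f 12 1 13
f 12 13 3
f 13 1 14
f 13 14 3
f 14 1 15
f 14 15 3
f 15 1 2
f 15 2 3
f 17 16 19
f 17 19 18
f 19 16 20
f 19 20 18
f 20 16 21
f 20 21 18
f 21 16 22
f 21 22 18
f 22 16 23
f 22 23 18
f 23 16 24
f 23 24 18
f 24 16 25
f 24 25 18
f 25 16 26
f 25 26 18
f 26 16 27
f 26 27 18
f 27 16 28
f 27 28 18
f 28 16 17
f 28 17 18
f 30 29 32
f 30 32 31
f 32 29 33
f 32 33 31
f 33 29 34
f 33 34 31
f 34 29 35
f 34 35 31
f 35 29 36
f 35 36 31
f 36 29 37
f 36 37 31
f 37 29 38
f 37 38 31
f 38 29 39
f 38 39 31
f 39 29 40
f 39 40 31
f 40 29 41
f 40 41 31
f 41 29 42
f 41 42 31
f 42 29 43
f 42 43 31
f 43 29 44
f 43 44 31
f 44 29 30
f 44 30 31
f 45 56 50
f 45 50 46
f 45 46 52
f 45 52 55
f 45 55 56
f 46 50 54
f 50 56 49
f 56 55 47
f 55 52 51
f 52 46 53
f 48 54 49
f 48 49 47
f 48 47 51
f 48 51 53
f 48 53 54
f 49 54 50
f 47 49 56
f 51 47 55
f 53 51 52
f 54 53 46



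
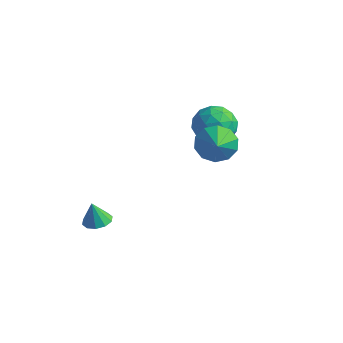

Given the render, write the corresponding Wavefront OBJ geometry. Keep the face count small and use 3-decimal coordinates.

v -2.065 2.624 2.325
v -1.143 3.372 2.554
v -0.897 1.088 2.646
v 0.025 1.836 2.875
v -0.904 1.767 3.646
v -1.625 2.717 3.448
v -0.415 1.743 1.752
v -1.136 2.693 1.554
v -0.123 2.828 2.199
v -0.425 2.843 3.37
v -1.615 1.617 1.83
v -1.917 1.632 3.001
v -1.707 3.133 2.411
v -0.333 1.327 2.789
v -0.879 1.287 3.242
v -0.337 1.727 3.377
v -1.99 2.748 2.937
v -1.448 3.188 3.071
v -1.307 2.244 3.713
v -0.592 1.272 2.129
v -0.05 1.712 2.263
v -1.703 2.733 1.823
v -1.161 3.173 1.958
v -0.733 2.216 1.487
v -0.565 3.253 2.337
v 0.121 2.35 2.526
v -0.137 2.295 1.866
v -0.561 2.853 1.749
v -0.743 3.262 3.025
v -0.056 2.359 3.214
v -0.602 2.318 3.668
v -1.026 2.877 3.551
v -0.143 2.942 2.817
v -1.984 2.101 1.986
v -1.297 1.198 2.175
v -1.014 1.583 1.649
v -1.438 2.142 1.532
v -2.161 2.11 2.674
v -1.475 1.207 2.863
v -1.479 1.607 3.451
v -1.903 2.165 3.334
v -1.897 1.518 2.383
v -3.325 -3.908 -1.957
v -2.611 -4.15 -1.865
v -3.535 -4.052 -0.703
v -2.613 -3.684 -1.812
v -2.888 -3.303 -1.815
v -3.33 -3.153 -1.871
v -3.77 -3.291 -1.961
v -4.039 -3.666 -2.049
v -4.037 -4.132 -2.102
v -3.762 -4.513 -2.1
v -3.32 -4.663 -2.043
v -2.881 -4.524 -1.954
v 0.758 0.058 3.294
v 1.068 -0.421 2.389
v 1.822 -1.238 4.346
v 1.507 0.053 2.53
v 1.66 0.529 2.963
v 1.468 0.826 3.522
v 1.005 0.829 3.994
v 0.448 0.538 4.199
v 0.009 0.064 4.059
v -0.144 -0.413 3.626
v 0.048 -0.709 3.067
v 0.511 -0.712 2.594
f 1 38 17
f 38 12 41
f 17 41 6
f 38 41 17
f 1 17 13
f 17 6 18
f 13 18 2
f 17 18 13
f 1 13 22
f 13 2 23
f 22 23 8
f 13 23 22
f 1 22 34
f 22 8 37
f 34 37 11
f 22 37 34
f 1 34 38
f 34 11 42
f 38 42 12
f 34 42 38
f 2 18 29
f 18 6 32
f 29 32 10
f 18 32 29
f 6 41 19
f 41 12 40
f 19 40 5
f 41 40 19
f 12 42 39
f 42 11 35
f 39 35 3
f 42 35 39
f 11 37 36
f 37 8 24
f 36 24 7
f 37 24 36
f 8 23 28
f 23 2 25
f 28 25 9
f 23 25 28
f 4 30 16
f 30 10 31
f 16 31 5
f 30 31 16
f 4 16 14
f 16 5 15
f 14 15 3
f 16 15 14
f 4 14 21
f 14 3 20
f 21 20 7
f 14 20 21
f 4 21 26
f 21 7 27
f 26 27 9
f 21 27 26
f 4 26 30
f 26 9 33
f 30 33 10
f 26 33 30
f 5 31 19
f 31 10 32
f 19 32 6
f 31 32 19
f 3 15 39
f 15 5 40
f 39 40 12
f 15 40 39
f 7 20 36
f 20 3 35
f 36 35 11
f 20 35 36
f 9 27 28
f 27 7 24
f 28 24 8
f 27 24 28
f 10 33 29
f 33 9 25
f 29 25 2
f 33 25 29
f 44 43 46
f 44 46 45
f 46 43 47
f 46 47 45
f 47 43 48
f 47 48 45
f 48 43 49
f 48 49 45
f 49 43 50
f 49 50 45
f 50 43 51
f 50 51 45
f 51 43 52
f 51 52 45
f 52 43 53
f 52 53 45
f 53 43 54
f 53 54 45
f 54 43 44
f 54 44 45
f 56 55 58
f 56 58 57
f 58 55 59
f 58 59 57
f 59 55 60
f 59 60 57
f 60 55 61
f 60 61 57
f 61 55 62
f 61 62 57
f 62 55 63
f 62 63 57
f 63 55 64
f 63 64 57
f 64 55 65
f 64 65 57
f 65 55 66
f 65 66 57
f 66 55 56
f 66 56 57



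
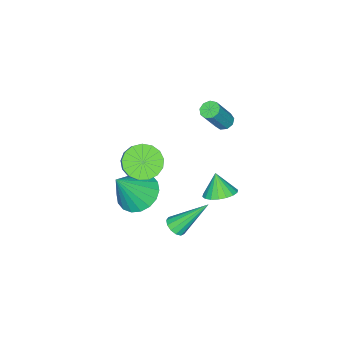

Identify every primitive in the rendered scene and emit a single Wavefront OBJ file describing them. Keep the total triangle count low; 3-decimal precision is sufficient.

v -0.794 0.954 -3.367
v -0.012 0.657 -3.286
v -1.086 0.466 -2.333
v 0.009 0.993 -3.122
v -0.129 1.32 -3.006
v -0.399 1.575 -2.962
v -0.747 1.707 -2.997
v -1.104 1.69 -3.106
v -1.4 1.528 -3.267
v -1.576 1.251 -3.447
v -1.597 0.916 -3.612
v -1.459 0.589 -3.728
v -1.189 0.333 -3.772
v -0.841 0.201 -3.736
v -0.484 0.218 -3.627
v -0.188 0.381 -3.467
v 2.117 0.531 -3.594
v 2.571 0.875 -3.574
v 1.183 1.669 -1.986
v 2.367 1.007 -3.785
v 2.084 0.987 -3.935
v 1.812 0.823 -3.978
v 1.636 0.566 -3.898
v 1.612 0.299 -3.722
v 1.749 0.105 -3.506
v 2.003 0.046 -3.318
v 2.293 0.142 -3.217
v 2.526 0.361 -3.237
v 2.63 0.635 -3.369
v -2.082 0.212 0.721
v -1.789 0.595 0.591
v -0.885 0.412 2.089
v -1.178 0.028 2.219
v -2.059 0.709 0.767
v -1.154 0.525 2.266
v -2.34 0.59 0.922
v -1.435 0.407 2.421
v -2.5 0.294 0.983
v -1.596 0.111 2.481
v -2.465 -0.04 0.921
v -1.56 -0.224 2.419
v -2.251 -0.257 0.765
v -1.346 -0.44 2.264
v -1.958 -0.254 0.588
v -1.053 -0.438 2.087
v -1.723 -0.033 0.474
v -0.819 -0.217 1.973
v -1.656 0.302 0.475
v -0.752 0.119 1.973
v 3.035 -0.878 -1.057
v 3.776 -0.153 -1.361
v 4.105 -1.262 0.637
v 3.467 0.111 -1.105
v 3.072 0.18 -0.84
v 2.669 0.039 -0.618
v 2.339 -0.284 -0.483
v 2.147 -0.724 -0.462
v 2.131 -1.194 -0.558
v 2.294 -1.602 -0.753
v 2.604 -1.867 -1.009
v 2.999 -1.935 -1.274
v 3.401 -1.794 -1.496
v 3.731 -1.472 -1.631
v 3.923 -1.032 -1.652
v 3.939 -0.561 -1.556
v 3.577 -0.231 2.144
v 4.358 -0.373 1.7
v 4.884 0.108 2.471
v 4.103 0.251 2.916
v 4.223 0.014 1.552
v 4.749 0.495 2.323
v 3.939 0.344 1.539
v 4.465 0.825 2.31
v 3.573 0.543 1.665
v 4.099 1.024 2.436
v 3.207 0.564 1.901
v 3.733 1.045 2.672
v 2.926 0.404 2.192
v 3.452 0.885 2.963
v 2.795 0.098 2.473
v 3.321 0.579 3.244
v 2.842 -0.283 2.679
v 3.368 0.198 3.45
v 3.058 -0.652 2.762
v 3.584 -0.171 3.533
v 3.393 -0.925 2.703
v 3.919 -0.444 3.474
v 3.77 -1.038 2.517
v 4.296 -0.557 3.288
v 4.103 -0.967 2.245
v 4.628 -0.486 3.016
v 4.315 -0.726 1.951
v 4.841 -0.245 2.722
f 2 1 4
f 2 4 3
f 4 1 5
f 4 5 3
f 5 1 6
f 5 6 3
f 6 1 7
f 6 7 3
f 7 1 8
f 7 8 3
f 8 1 9
f 8 9 3
f 9 1 10
f 9 10 3
f 10 1 11
f 10 11 3
f 11 1 12
f 11 12 3
f 12 1 13
f 12 13 3
f 13 1 14
f 13 14 3
f 14 1 15
f 14 15 3
f 15 1 16
f 15 16 3
f 16 1 2
f 16 2 3
f 18 17 20
f 18 20 19
f 20 17 21
f 20 21 19
f 21 17 22
f 21 22 19
f 22 17 23
f 22 23 19
f 23 17 24
f 23 24 19
f 24 17 25
f 24 25 19
f 25 17 26
f 25 26 19
f 26 17 27
f 26 27 19
f 27 17 28
f 27 28 19
f 28 17 29
f 28 29 19
f 29 17 18
f 29 18 19
f 31 30 34
f 31 34 32
f 32 34 35
f 32 35 33
f 34 30 36
f 34 36 35
f 35 36 37
f 35 37 33
f 36 30 38
f 36 38 37
f 37 38 39
f 37 39 33
f 38 30 40
f 38 40 39
f 39 40 41
f 39 41 33
f 40 30 42
f 40 42 41
f 41 42 43
f 41 43 33
f 42 30 44
f 42 44 43
f 43 44 45
f 43 45 33
f 44 30 46
f 44 46 45
f 45 46 47
f 45 47 33
f 46 30 48
f 46 48 47
f 47 48 49
f 47 49 33
f 48 30 31
f 48 31 49
f 49 31 32
f 49 32 33
f 51 50 53
f 51 53 52
f 53 50 54
f 53 54 52
f 54 50 55
f 54 55 52
f 55 50 56
f 55 56 52
f 56 50 57
f 56 57 52
f 57 50 58
f 57 58 52
f 58 50 59
f 58 59 52
f 59 50 60
f 59 60 52
f 60 50 61
f 60 61 52
f 61 50 62
f 61 62 52
f 62 50 63
f 62 63 52
f 63 50 64
f 63 64 52
f 64 50 65
f 64 65 52
f 65 50 51
f 65 51 52
f 67 66 70
f 67 70 68
f 68 70 71
f 68 71 69
f 70 66 72
f 70 72 71
f 71 72 73
f 71 73 69
f 72 66 74
f 72 74 73
f 73 74 75
f 73 75 69
f 74 66 76
f 74 76 75
f 75 76 77
f 75 77 69
f 76 66 78
f 76 78 77
f 77 78 79
f 77 79 69
f 78 66 80
f 78 80 79
f 79 80 81
f 79 81 69
f 80 66 82
f 80 82 81
f 81 82 83
f 81 83 69
f 82 66 84
f 82 84 83
f 83 84 85
f 83 85 69
f 84 66 86
f 84 86 85
f 85 86 87
f 85 87 69
f 86 66 88
f 86 88 87
f 87 88 89
f 87 89 69
f 88 66 90
f 88 90 89
f 89 90 91
f 89 91 69
f 90 66 92
f 90 92 91
f 91 92 93
f 91 93 69
f 92 66 67
f 92 67 93
f 93 67 68
f 93 68 69



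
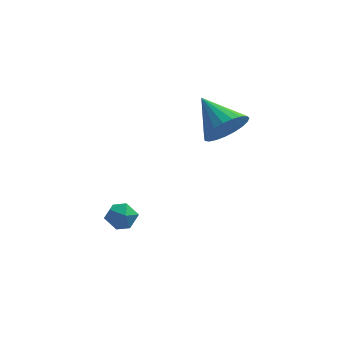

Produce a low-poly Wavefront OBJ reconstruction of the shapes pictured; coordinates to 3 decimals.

v 2.067 1.948 0.803
v 2.586 2.611 0.514
v 1.173 3.012 1.637
v 2.325 2.598 0.252
v 2.02 2.472 0.085
v 1.722 2.256 0.042
v 1.485 1.987 0.131
v 1.347 1.711 0.335
v 1.334 1.476 0.621
v 1.448 1.323 0.938
v 1.669 1.278 1.232
v 1.958 1.348 1.451
v 2.266 1.523 1.559
v 2.54 1.771 1.535
v 2.732 2.05 1.385
v 2.808 2.311 1.135
v 2.757 2.51 0.827
v -1.664 1.994 -3.828
v -1.193 2.079 -3.401
v -1.747 1.001 -3.539
v -1.276 1.086 -3.112
v -1.846 1.367 -3.022
v -1.794 1.981 -3.2
v -1.146 1.099 -3.74
v -1.094 1.713 -3.918
v -0.873 1.526 -3.346
v -1.305 1.691 -2.902
v -1.635 1.389 -4.038
v -2.067 1.554 -3.594
f 2 1 4
f 2 4 3
f 4 1 5
f 4 5 3
f 5 1 6
f 5 6 3
f 6 1 7
f 6 7 3
f 7 1 8
f 7 8 3
f 8 1 9
f 8 9 3
f 9 1 10
f 9 10 3
f 10 1 11
f 10 11 3
f 11 1 12
f 11 12 3
f 12 1 13
f 12 13 3
f 13 1 14
f 13 14 3
f 14 1 15
f 14 15 3
f 15 1 16
f 15 16 3
f 16 1 17
f 16 17 3
f 17 1 2
f 17 2 3
f 18 29 23
f 18 23 19
f 18 19 25
f 18 25 28
f 18 28 29
f 19 23 27
f 23 29 22
f 29 28 20
f 28 25 24
f 25 19 26
f 21 27 22
f 21 22 20
f 21 20 24
f 21 24 26
f 21 26 27
f 22 27 23
f 20 22 29
f 24 20 28
f 26 24 25
f 27 26 19



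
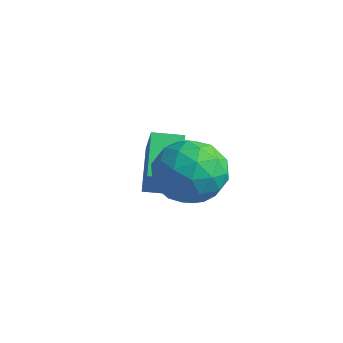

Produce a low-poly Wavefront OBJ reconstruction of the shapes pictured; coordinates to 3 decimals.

v 1.562 0.257 2.603
v 2.781 0.328 2.287
v 1.959 -1.368 3.773
v 3.178 -1.297 3.457
v 2.663 -0.408 4.188
v 2.418 0.597 3.465
v 2.322 -1.637 2.595
v 2.077 -0.632 1.872
v 3.251 -0.843 2.282
v 3.462 -0.083 3.267
v 1.278 -0.957 2.793
v 1.489 -0.197 3.778
v 2.137 0.436 2.343
v 2.603 -1.476 3.717
v 2.301 -0.953 4.147
v 3.018 -0.911 3.962
v 1.923 0.594 3.035
v 2.64 0.635 2.85
v 2.571 0.203 3.967
v 2.1 -1.675 3.21
v 2.817 -1.634 3.025
v 1.722 -0.129 2.098
v 2.439 -0.087 1.913
v 2.169 -1.243 2.093
v 3.13 -0.211 2.154
v 3.363 -1.167 2.841
v 2.86 -1.366 2.334
v 2.715 -0.776 1.91
v 3.254 0.236 2.733
v 3.487 -0.72 3.42
v 3.184 -0.197 3.85
v 3.04 0.394 3.425
v 3.53 -0.453 2.73
v 1.253 -0.32 2.64
v 1.486 -1.276 3.327
v 1.7 -1.434 2.635
v 1.556 -0.843 2.21
v 1.377 0.127 3.219
v 1.61 -0.829 3.906
v 2.025 -0.264 4.15
v 1.88 0.326 3.726
v 1.21 -0.587 3.33
v -0.611 0.388 0.13
v 0.037 -0.016 1.399
v -1.672 1.65 1.074
v -1.025 1.247 2.342
v 0.165 1.153 -0.022
v 0.812 0.75 1.246
v -0.897 2.416 0.921
v -0.249 2.012 2.19
f 1 38 17
f 38 12 41
f 17 41 6
f 38 41 17
f 1 17 13
f 17 6 18
f 13 18 2
f 17 18 13
f 1 13 22
f 13 2 23
f 22 23 8
f 13 23 22
f 1 22 34
f 22 8 37
f 34 37 11
f 22 37 34
f 1 34 38
f 34 11 42
f 38 42 12
f 34 42 38
f 2 18 29
f 18 6 32
f 29 32 10
f 18 32 29
f 6 41 19
f 41 12 40
f 19 40 5
f 41 40 19
f 12 42 39
f 42 11 35
f 39 35 3
f 42 35 39
f 11 37 36
f 37 8 24
f 36 24 7
f 37 24 36
f 8 23 28
f 23 2 25
f 28 25 9
f 23 25 28
f 4 30 16
f 30 10 31
f 16 31 5
f 30 31 16
f 4 16 14
f 16 5 15
f 14 15 3
f 16 15 14
f 4 14 21
f 14 3 20
f 21 20 7
f 14 20 21
f 4 21 26
f 21 7 27
f 26 27 9
f 21 27 26
f 4 26 30
f 26 9 33
f 30 33 10
f 26 33 30
f 5 31 19
f 31 10 32
f 19 32 6
f 31 32 19
f 3 15 39
f 15 5 40
f 39 40 12
f 15 40 39
f 7 20 36
f 20 3 35
f 36 35 11
f 20 35 36
f 9 27 28
f 27 7 24
f 28 24 8
f 27 24 28
f 10 33 29
f 33 9 25
f 29 25 2
f 33 25 29
f 44 46 43
f 47 44 43
f 43 46 45
f 45 47 43
f 44 50 46
f 48 44 47
f 48 50 44
f 46 50 45
f 49 47 45
f 45 50 49
f 49 48 47
f 50 48 49



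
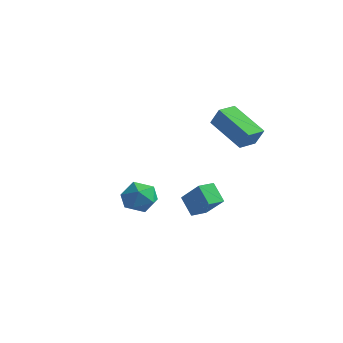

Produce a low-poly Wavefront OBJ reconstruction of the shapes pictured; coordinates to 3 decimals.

v 2.952 -3.6 -2.645
v 2.175 -3.401 -1.794
v 3.122 -2.758 -2.688
v 2.345 -2.559 -1.836
v 4.135 -3.781 -1.524
v 3.358 -3.582 -0.672
v 4.305 -2.939 -1.566
v 3.528 -2.74 -0.715
v -2.729 -0.784 -4.347
v -1.805 -0.521 -3.976
v -2.715 -2.159 -3.404
v -1.791 -1.896 -3.033
v -2.624 -1.345 -2.78
v -2.633 -0.495 -3.363
v -1.887 -2.185 -4.017
v -1.896 -1.335 -4.6
v -1.285 -1.386 -3.773
v -1.74 -0.867 -3.008
v -2.78 -1.813 -4.372
v -3.235 -1.294 -3.607
v 2.006 -1.171 2.228
v 2.541 -1.209 3.154
v 2.085 -0.144 2.224
v 2.62 -0.182 3.15
v 3.86 -1.318 1.15
v 4.395 -1.356 2.076
v 3.939 -0.291 1.146
v 4.474 -0.329 2.072
f 2 4 1
f 5 2 1
f 1 4 3
f 3 5 1
f 2 8 4
f 6 2 5
f 6 8 2
f 4 8 3
f 7 5 3
f 3 8 7
f 7 6 5
f 8 6 7
f 9 20 14
f 9 14 10
f 9 10 16
f 9 16 19
f 9 19 20
f 10 14 18
f 14 20 13
f 20 19 11
f 19 16 15
f 16 10 17
f 12 18 13
f 12 13 11
f 12 11 15
f 12 15 17
f 12 17 18
f 13 18 14
f 11 13 20
f 15 11 19
f 17 15 16
f 18 17 10
f 22 24 21
f 25 22 21
f 21 24 23
f 23 25 21
f 22 28 24
f 26 22 25
f 26 28 22
f 24 28 23
f 27 25 23
f 23 28 27
f 27 26 25
f 28 26 27



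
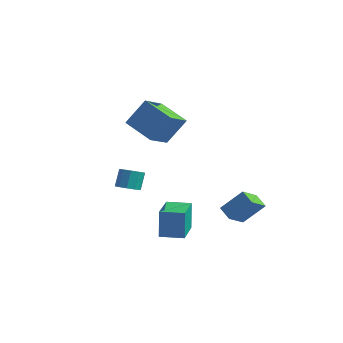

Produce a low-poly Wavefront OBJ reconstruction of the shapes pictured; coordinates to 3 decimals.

v 0.743 -0.807 1.959
v -1.208 -0.943 2.776
v 0.325 0.783 1.225
v -1.626 0.647 2.043
v 1.366 0.113 3.597
v -0.585 -0.023 4.415
v 0.948 1.703 2.864
v -1.003 1.567 3.681
v 3.15 -2.335 -4.243
v 3.065 -2.234 -2.408
v 1.851 -0.654 -4.396
v 1.766 -0.553 -2.561
v 4.274 -1.467 -4.239
v 4.189 -1.366 -2.404
v 2.975 0.214 -4.392
v 2.89 0.315 -2.557
v 2.531 3.924 -4.4
v 2.719 2.648 -3.674
v 3.424 4.806 -3.082
v 3.613 3.531 -2.356
v 3.427 3.769 -4.904
v 3.616 2.494 -4.178
v 4.321 4.652 -3.586
v 4.509 3.376 -2.86
v 1.615 -3.214 -0.787
v 2.28 -2.914 -0.811
v 2.109 -2.445 0.302
v 1.445 -2.746 0.327
v 1.986 -2.617 -0.982
v 1.815 -2.148 0.132
v 1.551 -2.548 -1.077
v 1.38 -2.079 0.036
v 1.14 -2.734 -1.062
v 0.969 -2.265 0.051
v 0.911 -3.103 -0.941
v 0.74 -2.634 0.172
v 0.951 -3.515 -0.762
v 0.78 -3.046 0.351
v 1.245 -3.812 -0.592
v 1.074 -3.343 0.522
v 1.68 -3.881 -0.496
v 1.509 -3.412 0.617
v 2.091 -3.695 -0.511
v 1.92 -3.226 0.602
v 2.32 -3.326 -0.632
v 2.149 -2.857 0.481
f 2 4 1
f 5 2 1
f 1 4 3
f 3 5 1
f 2 8 4
f 6 2 5
f 6 8 2
f 4 8 3
f 7 5 3
f 3 8 7
f 7 6 5
f 8 6 7
f 10 12 9
f 13 10 9
f 9 12 11
f 11 13 9
f 10 16 12
f 14 10 13
f 14 16 10
f 12 16 11
f 15 13 11
f 11 16 15
f 15 14 13
f 16 14 15
f 18 20 17
f 21 18 17
f 17 20 19
f 19 21 17
f 18 24 20
f 22 18 21
f 22 24 18
f 20 24 19
f 23 21 19
f 19 24 23
f 23 22 21
f 24 22 23
f 26 25 29
f 26 29 27
f 27 29 30
f 27 30 28
f 29 25 31
f 29 31 30
f 30 31 32
f 30 32 28
f 31 25 33
f 31 33 32
f 32 33 34
f 32 34 28
f 33 25 35
f 33 35 34
f 34 35 36
f 34 36 28
f 35 25 37
f 35 37 36
f 36 37 38
f 36 38 28
f 37 25 39
f 37 39 38
f 38 39 40
f 38 40 28
f 39 25 41
f 39 41 40
f 40 41 42
f 40 42 28
f 41 25 43
f 41 43 42
f 42 43 44
f 42 44 28
f 43 25 45
f 43 45 44
f 44 45 46
f 44 46 28
f 45 25 26
f 45 26 46
f 46 26 27
f 46 27 28



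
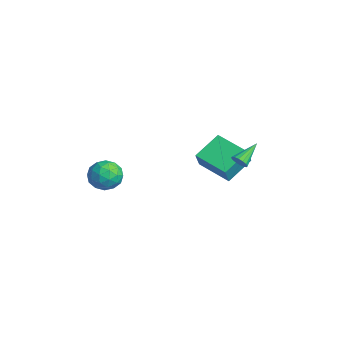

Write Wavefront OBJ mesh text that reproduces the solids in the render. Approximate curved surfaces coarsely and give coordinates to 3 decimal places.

v 3.829 3.255 1.997
v 4.24 3.541 1.856
v 3.251 4.485 2.803
v 4.057 3.582 1.662
v 3.813 3.535 1.559
v 3.574 3.413 1.573
v 3.402 3.249 1.7
v 3.346 3.087 1.907
v 3.419 2.969 2.138
v 3.601 2.929 2.331
v 3.845 2.976 2.435
v 4.085 3.097 2.421
v 4.256 3.261 2.294
v 4.313 3.424 2.087
v -3.895 -0.932 -1.755
v -2.905 -1.153 -2.134
v -4.595 -1.987 -2.966
v -3.605 -2.208 -3.345
v -3.905 -2.572 -2.37
v -3.473 -1.92 -1.622
v -4.027 -1.22 -3.478
v -3.595 -0.568 -2.73
v -2.987 -1.331 -3.199
v -2.911 -2.167 -2.515
v -4.589 -0.973 -2.585
v -4.513 -1.809 -1.901
v -3.338 -0.95 -1.838
v -4.162 -2.19 -3.262
v -4.338 -2.404 -2.689
v -3.756 -2.534 -2.912
v -3.672 -1.401 -1.537
v -3.09 -1.531 -1.76
v -3.678 -2.365 -1.899
v -4.41 -1.609 -3.34
v -3.828 -1.739 -3.563
v -3.744 -0.606 -2.188
v -3.162 -0.736 -2.411
v -3.822 -0.775 -3.201
v -2.805 -1.185 -2.687
v -3.216 -1.805 -3.399
v -3.465 -1.224 -3.477
v -3.21 -0.841 -3.037
v -2.76 -1.676 -2.285
v -3.172 -2.296 -2.997
v -3.348 -2.51 -2.424
v -3.094 -2.127 -1.984
v -2.809 -1.781 -2.911
v -4.328 -0.844 -2.103
v -4.74 -1.464 -2.815
v -4.406 -1.013 -3.116
v -4.152 -0.63 -2.676
v -4.284 -1.335 -1.701
v -4.695 -1.955 -2.413
v -4.29 -2.299 -2.063
v -4.035 -1.916 -1.623
v -4.691 -1.359 -2.189
v -0.136 2.599 -0.411
v -0.742 4.146 0.511
v 1.651 3.601 -0.918
v 1.045 5.148 0.004
v 0.435 2.152 0.716
v -0.171 3.699 1.638
v 2.222 3.154 0.209
v 1.616 4.701 1.131
f 2 1 4
f 2 4 3
f 4 1 5
f 4 5 3
f 5 1 6
f 5 6 3
f 6 1 7
f 6 7 3
f 7 1 8
f 7 8 3
f 8 1 9
f 8 9 3
f 9 1 10
f 9 10 3
f 10 1 11
f 10 11 3
f 11 1 12
f 11 12 3
f 12 1 13
f 12 13 3
f 13 1 14
f 13 14 3
f 14 1 2
f 14 2 3
f 15 52 31
f 52 26 55
f 31 55 20
f 52 55 31
f 15 31 27
f 31 20 32
f 27 32 16
f 31 32 27
f 15 27 36
f 27 16 37
f 36 37 22
f 27 37 36
f 15 36 48
f 36 22 51
f 48 51 25
f 36 51 48
f 15 48 52
f 48 25 56
f 52 56 26
f 48 56 52
f 16 32 43
f 32 20 46
f 43 46 24
f 32 46 43
f 20 55 33
f 55 26 54
f 33 54 19
f 55 54 33
f 26 56 53
f 56 25 49
f 53 49 17
f 56 49 53
f 25 51 50
f 51 22 38
f 50 38 21
f 51 38 50
f 22 37 42
f 37 16 39
f 42 39 23
f 37 39 42
f 18 44 30
f 44 24 45
f 30 45 19
f 44 45 30
f 18 30 28
f 30 19 29
f 28 29 17
f 30 29 28
f 18 28 35
f 28 17 34
f 35 34 21
f 28 34 35
f 18 35 40
f 35 21 41
f 40 41 23
f 35 41 40
f 18 40 44
f 40 23 47
f 44 47 24
f 40 47 44
f 19 45 33
f 45 24 46
f 33 46 20
f 45 46 33
f 17 29 53
f 29 19 54
f 53 54 26
f 29 54 53
f 21 34 50
f 34 17 49
f 50 49 25
f 34 49 50
f 23 41 42
f 41 21 38
f 42 38 22
f 41 38 42
f 24 47 43
f 47 23 39
f 43 39 16
f 47 39 43
f 58 60 57
f 61 58 57
f 57 60 59
f 59 61 57
f 58 64 60
f 62 58 61
f 62 64 58
f 60 64 59
f 63 61 59
f 59 64 63
f 63 62 61
f 64 62 63



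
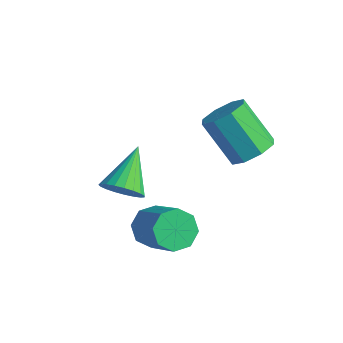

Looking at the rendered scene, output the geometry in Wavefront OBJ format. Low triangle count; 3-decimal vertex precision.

v 0.378 2.115 0.6
v 1.057 1.784 1.193
v -0.36 1.674 2.753
v -1.038 2.005 2.16
v 1.009 2.517 1.202
v -0.407 2.408 2.761
v 0.592 3.014 0.858
v -0.824 2.905 2.417
v 0.05 2.985 0.363
v -1.367 2.876 1.922
v -0.3 2.446 0.007
v -1.717 2.336 1.567
v -0.253 1.712 -0.001
v -1.669 1.603 1.558
v 0.164 1.215 0.343
v -1.252 1.106 1.902
v 0.707 1.244 0.838
v -0.71 1.135 2.397
v -3.246 -1.106 -1.961
v -2.542 -1.194 -1.391
v -3.934 0.506 -0.859
v -2.403 -0.957 -1.652
v -2.41 -0.746 -1.966
v -2.562 -0.597 -2.278
v -2.832 -0.536 -2.537
v -3.173 -0.573 -2.695
v -3.528 -0.703 -2.727
v -3.833 -0.902 -2.626
v -4.037 -1.137 -2.41
v -4.104 -1.366 -2.116
v -4.023 -1.55 -1.796
v -3.807 -1.658 -1.504
v -3.495 -1.67 -1.291
v -3.139 -1.584 -1.194
v -2.802 -1.416 -1.23
v -0.937 -1.814 -1.945
v -0.473 -1.116 -2.244
v 1.062 -1.569 -0.915
v 0.597 -2.266 -0.615
v -0.878 -0.955 -1.721
v 0.657 -1.407 -0.392
v -1.318 -1.296 -1.329
v 0.217 -1.748 0
v -1.535 -1.941 -1.298
v -0 -2.393 0.032
v -1.402 -2.511 -1.645
v 0.133 -2.964 -0.316
v -0.997 -2.673 -2.168
v 0.538 -3.125 -0.839
v -0.557 -2.332 -2.56
v 0.978 -2.784 -1.231
v -0.34 -1.687 -2.592
v 1.195 -2.139 -1.262
f 2 1 5
f 2 5 3
f 3 5 6
f 3 6 4
f 5 1 7
f 5 7 6
f 6 7 8
f 6 8 4
f 7 1 9
f 7 9 8
f 8 9 10
f 8 10 4
f 9 1 11
f 9 11 10
f 10 11 12
f 10 12 4
f 11 1 13
f 11 13 12
f 12 13 14
f 12 14 4
f 13 1 15
f 13 15 14
f 14 15 16
f 14 16 4
f 15 1 17
f 15 17 16
f 16 17 18
f 16 18 4
f 17 1 2
f 17 2 18
f 18 2 3
f 18 3 4
f 20 19 22
f 20 22 21
f 22 19 23
f 22 23 21
f 23 19 24
f 23 24 21
f 24 19 25
f 24 25 21
f 25 19 26
f 25 26 21
f 26 19 27
f 26 27 21
f 27 19 28
f 27 28 21
f 28 19 29
f 28 29 21
f 29 19 30
f 29 30 21
f 30 19 31
f 30 31 21
f 31 19 32
f 31 32 21
f 32 19 33
f 32 33 21
f 33 19 34
f 33 34 21
f 34 19 35
f 34 35 21
f 35 19 20
f 35 20 21
f 37 36 40
f 37 40 38
f 38 40 41
f 38 41 39
f 40 36 42
f 40 42 41
f 41 42 43
f 41 43 39
f 42 36 44
f 42 44 43
f 43 44 45
f 43 45 39
f 44 36 46
f 44 46 45
f 45 46 47
f 45 47 39
f 46 36 48
f 46 48 47
f 47 48 49
f 47 49 39
f 48 36 50
f 48 50 49
f 49 50 51
f 49 51 39
f 50 36 52
f 50 52 51
f 51 52 53
f 51 53 39
f 52 36 37
f 52 37 53
f 53 37 38
f 53 38 39



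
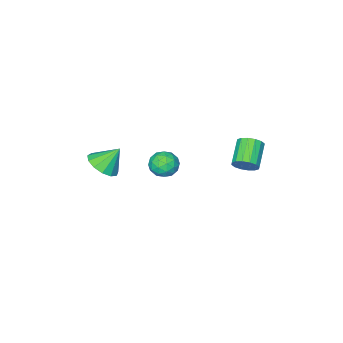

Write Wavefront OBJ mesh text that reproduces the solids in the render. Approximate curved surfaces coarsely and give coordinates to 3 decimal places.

v -1.538 -1.318 -2.371
v -0.991 -1.606 -2.686
v -2.089 -2.294 -2.434
v -1.542 -2.582 -2.749
v -1.501 -2.402 -2.08
v -1.161 -1.798 -2.041
v -1.919 -2.102 -3.079
v -1.579 -1.498 -3.04
v -1.227 -2.09 -3.124
v -0.969 -2.276 -2.507
v -2.111 -1.624 -2.613
v -1.853 -1.81 -1.996
v -1.216 -1.376 -2.523
v -1.864 -2.524 -2.597
v -1.84 -2.418 -2.204
v -1.518 -2.587 -2.389
v -1.316 -1.489 -2.144
v -0.995 -1.659 -2.329
v -1.294 -2.126 -1.973
v -2.085 -2.241 -2.791
v -1.764 -2.411 -2.976
v -1.562 -1.313 -2.731
v -1.24 -1.482 -2.916
v -1.786 -1.774 -3.147
v -1.033 -1.83 -2.966
v -1.357 -2.404 -3.003
v -1.579 -2.122 -3.196
v -1.379 -1.767 -3.173
v -0.881 -1.939 -2.603
v -1.205 -2.513 -2.64
v -1.181 -2.407 -2.247
v -0.981 -2.052 -2.224
v -1.02 -2.224 -2.86
v -1.875 -1.387 -2.48
v -2.199 -1.961 -2.517
v -2.099 -1.848 -2.896
v -1.899 -1.493 -2.873
v -1.723 -1.496 -2.117
v -2.047 -2.07 -2.154
v -1.701 -2.133 -1.947
v -1.501 -1.778 -1.924
v -2.06 -1.676 -2.26
v 1.267 -2.426 -1.454
v 1.759 -1.829 -1.352
v 0.653 -2.074 -0.546
v 1.443 -1.685 -1.622
v 1.071 -1.776 -1.838
v 0.761 -2.073 -1.932
v 0.612 -2.483 -1.874
v 0.67 -2.874 -1.683
v 0.918 -3.123 -1.419
v 1.276 -3.151 -1.166
v 1.632 -2.949 -1.004
v 1.871 -2.58 -0.985
v 1.918 -2.163 -1.115
v -1.498 3.049 0.413
v -1.114 2.921 0.8
v -1.939 2.302 1.414
v -2.322 2.431 1.027
v -1.232 3.17 0.891
v -2.057 2.551 1.505
v -1.422 3.386 0.854
v -2.247 2.767 1.468
v -1.632 3.512 0.699
v -2.457 2.893 1.313
v -1.806 3.514 0.467
v -2.631 2.895 1.081
v -1.897 3.392 0.221
v -2.722 2.773 0.835
v -1.881 3.178 0.026
v -2.706 2.559 0.64
v -1.763 2.929 -0.065
v -2.588 2.31 0.549
v -1.573 2.713 -0.028
v -2.398 2.094 0.586
v -1.363 2.587 0.127
v -2.188 1.968 0.741
v -1.189 2.585 0.359
v -2.014 1.966 0.973
v -1.098 2.707 0.605
v -1.923 2.088 1.219
f 1 38 17
f 38 12 41
f 17 41 6
f 38 41 17
f 1 17 13
f 17 6 18
f 13 18 2
f 17 18 13
f 1 13 22
f 13 2 23
f 22 23 8
f 13 23 22
f 1 22 34
f 22 8 37
f 34 37 11
f 22 37 34
f 1 34 38
f 34 11 42
f 38 42 12
f 34 42 38
f 2 18 29
f 18 6 32
f 29 32 10
f 18 32 29
f 6 41 19
f 41 12 40
f 19 40 5
f 41 40 19
f 12 42 39
f 42 11 35
f 39 35 3
f 42 35 39
f 11 37 36
f 37 8 24
f 36 24 7
f 37 24 36
f 8 23 28
f 23 2 25
f 28 25 9
f 23 25 28
f 4 30 16
f 30 10 31
f 16 31 5
f 30 31 16
f 4 16 14
f 16 5 15
f 14 15 3
f 16 15 14
f 4 14 21
f 14 3 20
f 21 20 7
f 14 20 21
f 4 21 26
f 21 7 27
f 26 27 9
f 21 27 26
f 4 26 30
f 26 9 33
f 30 33 10
f 26 33 30
f 5 31 19
f 31 10 32
f 19 32 6
f 31 32 19
f 3 15 39
f 15 5 40
f 39 40 12
f 15 40 39
f 7 20 36
f 20 3 35
f 36 35 11
f 20 35 36
f 9 27 28
f 27 7 24
f 28 24 8
f 27 24 28
f 10 33 29
f 33 9 25
f 29 25 2
f 33 25 29
f 44 43 46
f 44 46 45
f 46 43 47
f 46 47 45
f 47 43 48
f 47 48 45
f 48 43 49
f 48 49 45
f 49 43 50
f 49 50 45
f 50 43 51
f 50 51 45
f 51 43 52
f 51 52 45
f 52 43 53
f 52 53 45
f 53 43 54
f 53 54 45
f 54 43 55
f 54 55 45
f 55 43 44
f 55 44 45
f 57 56 60
f 57 60 58
f 58 60 61
f 58 61 59
f 60 56 62
f 60 62 61
f 61 62 63
f 61 63 59
f 62 56 64
f 62 64 63
f 63 64 65
f 63 65 59
f 64 56 66
f 64 66 65
f 65 66 67
f 65 67 59
f 66 56 68
f 66 68 67
f 67 68 69
f 67 69 59
f 68 56 70
f 68 70 69
f 69 70 71
f 69 71 59
f 70 56 72
f 70 72 71
f 71 72 73
f 71 73 59
f 72 56 74
f 72 74 73
f 73 74 75
f 73 75 59
f 74 56 76
f 74 76 75
f 75 76 77
f 75 77 59
f 76 56 78
f 76 78 77
f 77 78 79
f 77 79 59
f 78 56 80
f 78 80 79
f 79 80 81
f 79 81 59
f 80 56 57
f 80 57 81
f 81 57 58
f 81 58 59

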